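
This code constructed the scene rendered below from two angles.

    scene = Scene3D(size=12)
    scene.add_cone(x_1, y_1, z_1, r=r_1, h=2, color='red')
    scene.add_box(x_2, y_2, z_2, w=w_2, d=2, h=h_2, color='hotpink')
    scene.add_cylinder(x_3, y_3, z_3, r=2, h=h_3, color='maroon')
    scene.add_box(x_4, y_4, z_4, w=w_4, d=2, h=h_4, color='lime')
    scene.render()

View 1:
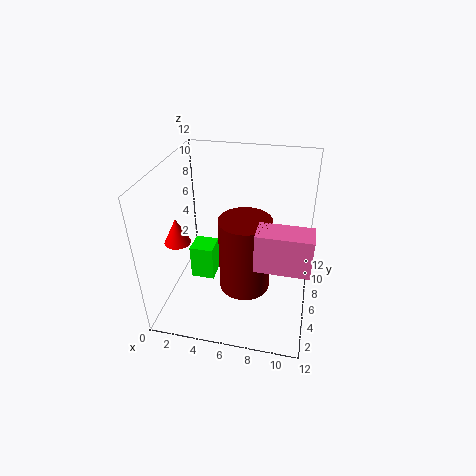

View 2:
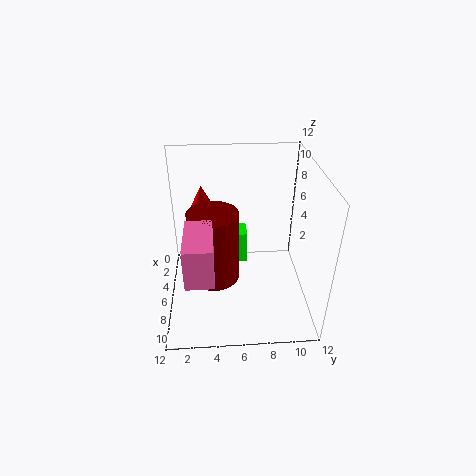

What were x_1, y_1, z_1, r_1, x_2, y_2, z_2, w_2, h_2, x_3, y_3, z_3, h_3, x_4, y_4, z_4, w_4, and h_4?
x_1 = 2, y_1 = 3, z_1 = 7, r_1 = 1, x_2 = 8, y_2 = 2, z_2 = 6, w_2 = 4, h_2 = 3, x_3 = 7, y_3 = 4, z_3 = 3, h_3 = 6, x_4 = 2, y_4 = 5, z_4 = 2, w_4 = 2, h_4 = 3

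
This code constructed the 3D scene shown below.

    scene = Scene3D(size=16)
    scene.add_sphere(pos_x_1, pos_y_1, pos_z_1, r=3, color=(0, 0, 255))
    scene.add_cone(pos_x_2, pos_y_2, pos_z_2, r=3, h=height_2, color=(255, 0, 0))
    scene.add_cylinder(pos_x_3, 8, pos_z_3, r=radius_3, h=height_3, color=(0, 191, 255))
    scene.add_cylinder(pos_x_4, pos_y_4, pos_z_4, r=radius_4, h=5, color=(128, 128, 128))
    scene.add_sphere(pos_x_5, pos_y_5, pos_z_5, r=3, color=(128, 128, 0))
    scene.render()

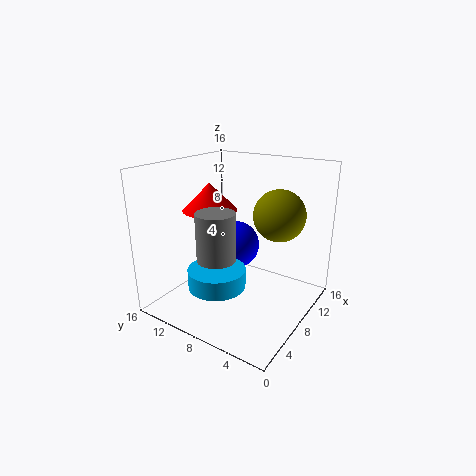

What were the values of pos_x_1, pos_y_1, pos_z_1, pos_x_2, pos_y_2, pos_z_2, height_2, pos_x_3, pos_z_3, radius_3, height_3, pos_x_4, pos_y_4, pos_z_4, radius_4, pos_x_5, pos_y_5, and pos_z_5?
pos_x_1 = 12; pos_y_1 = 11; pos_z_1 = 5; pos_x_2 = 7; pos_y_2 = 11; pos_z_2 = 11; height_2 = 3; pos_x_3 = 4; pos_z_3 = 4; radius_3 = 3; height_3 = 2; pos_x_4 = 4; pos_y_4 = 8; pos_z_4 = 7; radius_4 = 2; pos_x_5 = 12; pos_y_5 = 5; pos_z_5 = 10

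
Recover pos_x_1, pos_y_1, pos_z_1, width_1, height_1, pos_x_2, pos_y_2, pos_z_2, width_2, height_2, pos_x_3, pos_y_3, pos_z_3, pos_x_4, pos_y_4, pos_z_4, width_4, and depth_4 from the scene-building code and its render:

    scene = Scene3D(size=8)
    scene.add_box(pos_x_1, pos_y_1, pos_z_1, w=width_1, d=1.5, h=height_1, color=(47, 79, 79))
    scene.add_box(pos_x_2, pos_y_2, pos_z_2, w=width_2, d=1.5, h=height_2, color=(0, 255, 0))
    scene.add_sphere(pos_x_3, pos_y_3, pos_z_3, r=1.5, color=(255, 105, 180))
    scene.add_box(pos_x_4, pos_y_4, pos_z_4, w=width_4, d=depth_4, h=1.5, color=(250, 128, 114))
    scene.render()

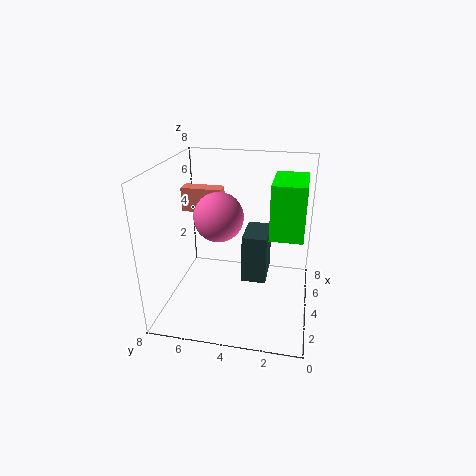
pos_x_1 = 5
pos_y_1 = 2.5
pos_z_1 = 0.5
width_1 = 2.5
height_1 = 3
pos_x_2 = 1
pos_y_2 = 0.5
pos_z_2 = 5.5
width_2 = 2.5
height_2 = 2.5
pos_x_3 = 5.5
pos_y_3 = 5.5
pos_z_3 = 4.5
pos_x_4 = 6
pos_y_4 = 5.5
pos_z_4 = 4.5
width_4 = 1
depth_4 = 2.5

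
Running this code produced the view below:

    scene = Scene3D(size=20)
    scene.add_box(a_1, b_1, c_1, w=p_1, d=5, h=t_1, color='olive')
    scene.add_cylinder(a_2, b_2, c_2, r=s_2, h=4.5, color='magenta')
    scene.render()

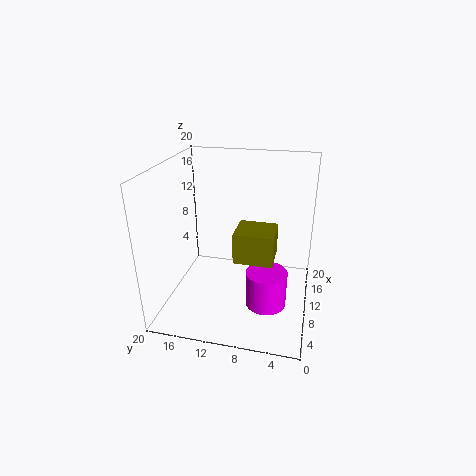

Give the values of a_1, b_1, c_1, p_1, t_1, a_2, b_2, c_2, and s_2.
a_1 = 5, b_1 = 4.5, c_1 = 9, p_1 = 4.5, t_1 = 4, a_2 = 4, b_2 = 5, c_2 = 4.5, s_2 = 2.5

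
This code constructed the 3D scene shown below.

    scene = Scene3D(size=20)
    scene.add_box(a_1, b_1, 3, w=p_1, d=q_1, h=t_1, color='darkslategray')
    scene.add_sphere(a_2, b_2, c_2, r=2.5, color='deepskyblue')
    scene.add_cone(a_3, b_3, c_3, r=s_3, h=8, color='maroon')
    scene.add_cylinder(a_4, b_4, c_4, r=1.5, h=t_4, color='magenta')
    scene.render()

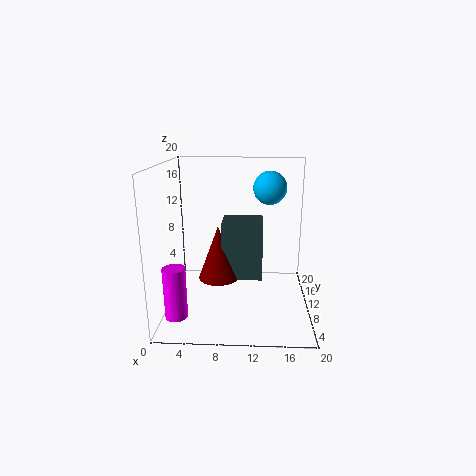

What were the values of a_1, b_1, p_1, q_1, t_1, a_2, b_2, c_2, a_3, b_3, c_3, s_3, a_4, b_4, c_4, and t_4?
a_1 = 7.5
b_1 = 11
p_1 = 6
q_1 = 5.5
t_1 = 8.5
a_2 = 14.5
b_2 = 15.5
c_2 = 16
a_3 = 7
b_3 = 12
c_3 = 3
s_3 = 3
a_4 = 2
b_4 = 5
c_4 = 0.5
t_4 = 7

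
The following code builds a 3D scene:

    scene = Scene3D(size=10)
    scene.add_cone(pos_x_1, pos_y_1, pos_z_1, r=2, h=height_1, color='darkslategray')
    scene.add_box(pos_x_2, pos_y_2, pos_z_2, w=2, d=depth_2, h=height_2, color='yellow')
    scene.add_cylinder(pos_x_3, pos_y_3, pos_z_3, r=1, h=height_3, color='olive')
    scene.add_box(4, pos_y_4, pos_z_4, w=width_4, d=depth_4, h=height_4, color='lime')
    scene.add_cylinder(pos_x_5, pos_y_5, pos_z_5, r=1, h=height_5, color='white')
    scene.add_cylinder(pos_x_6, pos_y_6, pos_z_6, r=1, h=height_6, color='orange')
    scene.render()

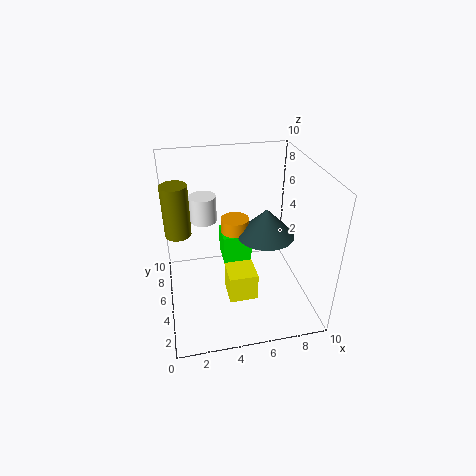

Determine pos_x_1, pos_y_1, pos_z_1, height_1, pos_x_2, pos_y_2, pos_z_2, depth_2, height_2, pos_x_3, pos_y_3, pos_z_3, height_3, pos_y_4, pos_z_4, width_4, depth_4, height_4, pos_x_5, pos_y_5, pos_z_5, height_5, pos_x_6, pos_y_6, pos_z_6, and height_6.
pos_x_1 = 7, pos_y_1 = 5, pos_z_1 = 5, height_1 = 2, pos_x_2 = 4, pos_y_2 = 3, pos_z_2 = 1, depth_2 = 2, height_2 = 2, pos_x_3 = 1, pos_y_3 = 8, pos_z_3 = 4, height_3 = 4, pos_y_4 = 5, pos_z_4 = 3, width_4 = 2, depth_4 = 2, height_4 = 2, pos_x_5 = 3, pos_y_5 = 8, pos_z_5 = 5, height_5 = 2, pos_x_6 = 5, pos_y_6 = 6, pos_z_6 = 3, height_6 = 3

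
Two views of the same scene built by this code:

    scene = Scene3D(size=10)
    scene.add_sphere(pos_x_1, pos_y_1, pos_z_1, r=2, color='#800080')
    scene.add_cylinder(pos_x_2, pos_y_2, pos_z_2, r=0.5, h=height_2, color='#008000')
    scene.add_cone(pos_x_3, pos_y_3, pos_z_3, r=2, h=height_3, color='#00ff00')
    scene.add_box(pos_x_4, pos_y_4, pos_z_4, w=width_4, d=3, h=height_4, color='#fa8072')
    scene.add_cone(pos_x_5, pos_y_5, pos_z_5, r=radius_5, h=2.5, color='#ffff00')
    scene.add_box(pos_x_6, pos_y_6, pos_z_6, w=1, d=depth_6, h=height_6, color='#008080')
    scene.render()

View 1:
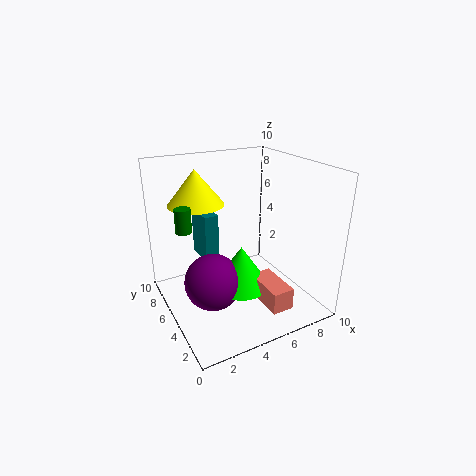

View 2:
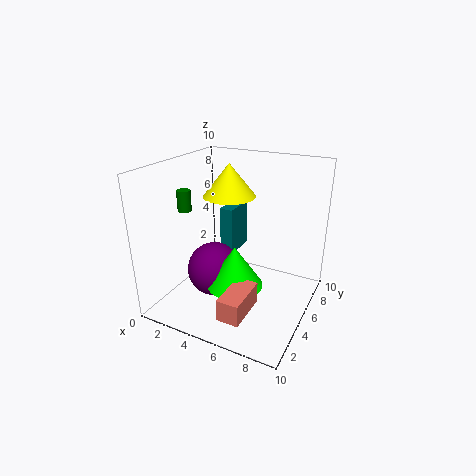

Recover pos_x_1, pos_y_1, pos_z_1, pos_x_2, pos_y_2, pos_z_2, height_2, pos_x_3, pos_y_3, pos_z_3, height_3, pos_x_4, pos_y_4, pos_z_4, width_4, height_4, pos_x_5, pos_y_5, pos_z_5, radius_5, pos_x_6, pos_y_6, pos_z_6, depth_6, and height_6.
pos_x_1 = 3
pos_y_1 = 5
pos_z_1 = 2
pos_x_2 = 1
pos_y_2 = 4.5
pos_z_2 = 6.5
height_2 = 1.5
pos_x_3 = 5
pos_y_3 = 4.5
pos_z_3 = 1.5
height_3 = 3
pos_x_4 = 5.5
pos_y_4 = 1
pos_z_4 = 1
width_4 = 1.5
height_4 = 1.5
pos_x_5 = 3
pos_y_5 = 7.5
pos_z_5 = 7
radius_5 = 2
pos_x_6 = 3
pos_y_6 = 6
pos_z_6 = 3
depth_6 = 2.5
height_6 = 3.5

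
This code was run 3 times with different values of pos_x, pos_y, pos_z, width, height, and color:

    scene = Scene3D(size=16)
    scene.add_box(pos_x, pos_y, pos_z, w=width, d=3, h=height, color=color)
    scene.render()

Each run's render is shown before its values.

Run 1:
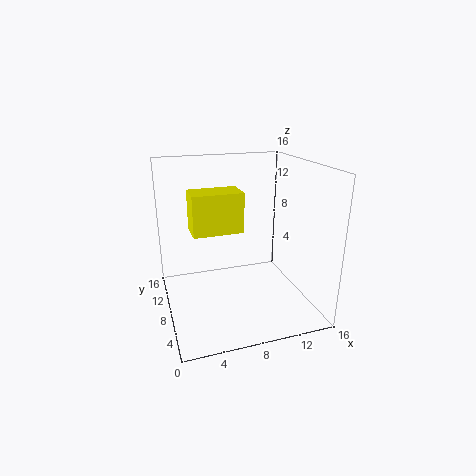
pos_x = 2.5; pos_y = 4.5; pos_z = 10; width = 5; height = 4; color = 'yellow'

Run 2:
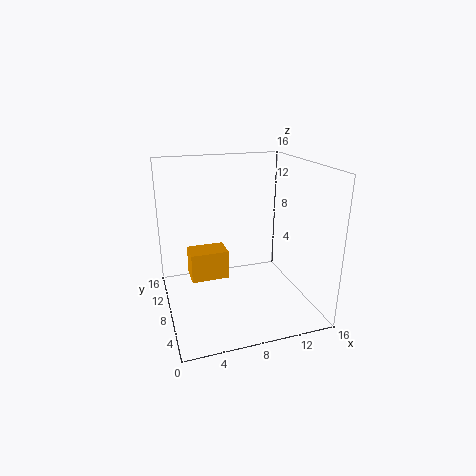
pos_x = 3; pos_y = 10; pos_z = 2; width = 4.5; height = 3.5; color = 'orange'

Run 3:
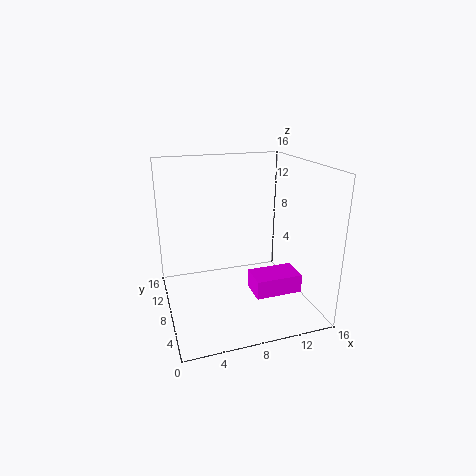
pos_x = 8.5; pos_y = 3; pos_z = 3; width = 5; height = 2; color = 'magenta'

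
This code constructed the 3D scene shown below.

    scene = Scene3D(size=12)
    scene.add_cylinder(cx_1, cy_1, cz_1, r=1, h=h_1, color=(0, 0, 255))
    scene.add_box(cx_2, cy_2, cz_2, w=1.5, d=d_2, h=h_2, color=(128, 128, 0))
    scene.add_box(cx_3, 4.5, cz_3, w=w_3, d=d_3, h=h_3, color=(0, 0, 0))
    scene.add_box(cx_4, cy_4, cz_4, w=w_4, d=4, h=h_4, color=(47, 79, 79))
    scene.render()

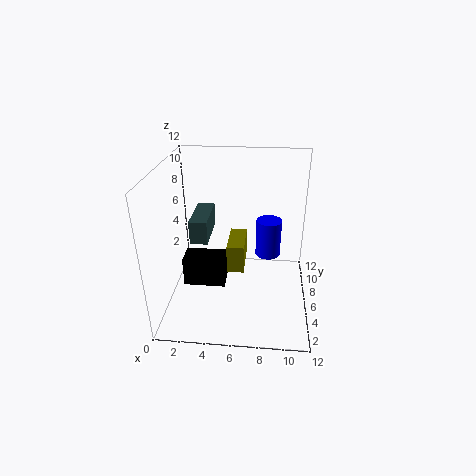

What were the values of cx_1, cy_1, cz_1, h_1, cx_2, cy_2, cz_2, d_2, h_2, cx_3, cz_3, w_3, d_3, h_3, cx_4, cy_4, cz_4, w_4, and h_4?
cx_1 = 8.5
cy_1 = 5.5
cz_1 = 5
h_1 = 3
cx_2 = 5
cy_2 = 6
cz_2 = 2.5
d_2 = 3.5
h_2 = 2.5
cx_3 = 1.5
cz_3 = 2
w_3 = 3.5
d_3 = 2
h_3 = 2.5
cx_4 = 2
cy_4 = 5.5
cz_4 = 5.5
w_4 = 1.5
h_4 = 2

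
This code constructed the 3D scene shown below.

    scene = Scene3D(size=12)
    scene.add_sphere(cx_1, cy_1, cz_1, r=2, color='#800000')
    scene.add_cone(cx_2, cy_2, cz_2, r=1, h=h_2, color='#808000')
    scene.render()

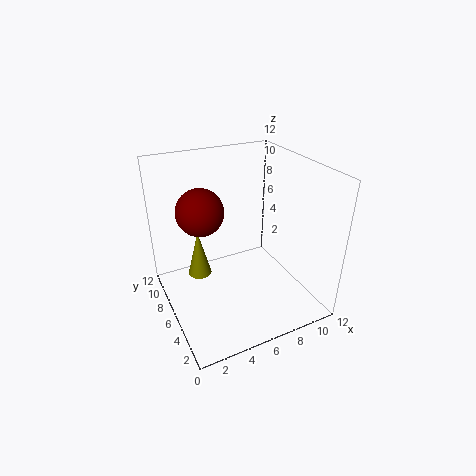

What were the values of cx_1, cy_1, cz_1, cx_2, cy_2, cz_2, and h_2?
cx_1 = 3.5, cy_1 = 8, cz_1 = 8, cx_2 = 3, cy_2 = 7.5, cz_2 = 2.5, h_2 = 4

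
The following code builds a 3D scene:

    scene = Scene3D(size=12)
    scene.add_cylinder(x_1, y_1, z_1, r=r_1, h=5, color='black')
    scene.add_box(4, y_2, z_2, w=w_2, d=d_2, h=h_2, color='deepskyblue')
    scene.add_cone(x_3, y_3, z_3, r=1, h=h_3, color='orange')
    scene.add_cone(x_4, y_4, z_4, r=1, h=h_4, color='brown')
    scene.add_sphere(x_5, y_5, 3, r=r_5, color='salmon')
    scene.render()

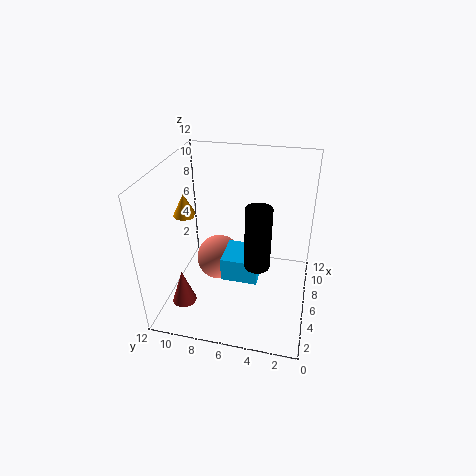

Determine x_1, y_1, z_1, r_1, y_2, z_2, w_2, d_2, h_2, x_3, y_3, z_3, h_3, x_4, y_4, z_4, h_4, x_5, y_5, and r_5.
x_1 = 4, y_1 = 4, z_1 = 5, r_1 = 1, y_2 = 4, z_2 = 3, w_2 = 3, d_2 = 3, h_2 = 2, x_3 = 7, y_3 = 11, z_3 = 7, h_3 = 2, x_4 = 3, y_4 = 10, z_4 = 1, h_4 = 3, x_5 = 7, y_5 = 8, r_5 = 2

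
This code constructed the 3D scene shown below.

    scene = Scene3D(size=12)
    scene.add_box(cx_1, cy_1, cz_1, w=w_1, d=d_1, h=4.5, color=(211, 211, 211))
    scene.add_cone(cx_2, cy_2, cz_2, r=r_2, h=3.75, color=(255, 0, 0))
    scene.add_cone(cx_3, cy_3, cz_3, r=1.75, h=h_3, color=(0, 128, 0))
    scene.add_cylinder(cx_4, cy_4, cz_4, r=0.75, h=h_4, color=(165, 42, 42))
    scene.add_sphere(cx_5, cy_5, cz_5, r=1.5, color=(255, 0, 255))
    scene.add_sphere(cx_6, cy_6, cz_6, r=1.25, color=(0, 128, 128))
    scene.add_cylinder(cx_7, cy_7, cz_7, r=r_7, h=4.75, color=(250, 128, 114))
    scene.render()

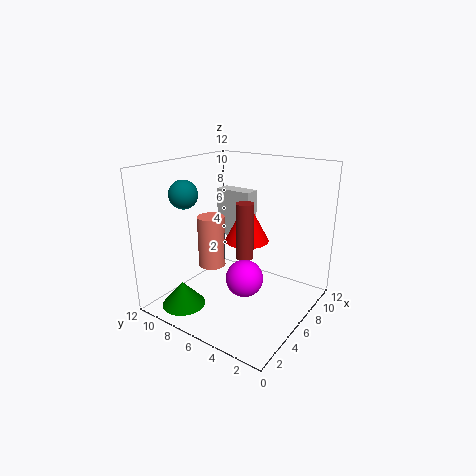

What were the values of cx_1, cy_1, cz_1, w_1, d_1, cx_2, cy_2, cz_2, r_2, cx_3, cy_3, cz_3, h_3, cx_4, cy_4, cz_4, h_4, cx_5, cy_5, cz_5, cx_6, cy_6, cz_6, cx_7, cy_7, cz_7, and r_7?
cx_1 = 9, cy_1 = 7, cz_1 = 4.5, w_1 = 1.5, d_1 = 3.5, cx_2 = 8.5, cy_2 = 6.75, cz_2 = 4.75, r_2 = 2, cx_3 = 1.75, cy_3 = 8.5, cz_3 = 1, h_3 = 2, cx_4 = 6.25, cy_4 = 5.5, cz_4 = 4.25, h_4 = 4.75, cx_5 = 4.75, cy_5 = 4.5, cz_5 = 3.25, cx_6 = 4.75, cy_6 = 10.75, cz_6 = 9.25, cx_7 = 6.75, cy_7 = 9.5, cz_7 = 2.25, r_7 = 1.25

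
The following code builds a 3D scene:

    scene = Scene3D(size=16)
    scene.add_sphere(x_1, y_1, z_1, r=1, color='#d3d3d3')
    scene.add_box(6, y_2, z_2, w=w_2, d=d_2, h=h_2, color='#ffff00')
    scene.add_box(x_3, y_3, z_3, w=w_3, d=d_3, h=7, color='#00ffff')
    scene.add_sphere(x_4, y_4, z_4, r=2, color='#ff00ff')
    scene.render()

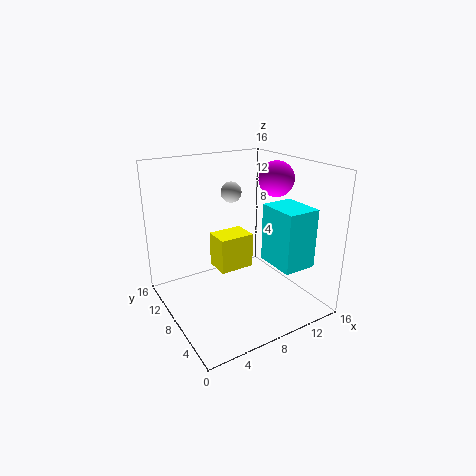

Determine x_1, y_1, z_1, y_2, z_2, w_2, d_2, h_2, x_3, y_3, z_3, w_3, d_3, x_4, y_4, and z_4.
x_1 = 6
y_1 = 6
z_1 = 14
y_2 = 8
z_2 = 4
w_2 = 4
d_2 = 3
h_2 = 4
x_3 = 12
y_3 = 4
z_3 = 4
w_3 = 4
d_3 = 5
x_4 = 13
y_4 = 8
z_4 = 14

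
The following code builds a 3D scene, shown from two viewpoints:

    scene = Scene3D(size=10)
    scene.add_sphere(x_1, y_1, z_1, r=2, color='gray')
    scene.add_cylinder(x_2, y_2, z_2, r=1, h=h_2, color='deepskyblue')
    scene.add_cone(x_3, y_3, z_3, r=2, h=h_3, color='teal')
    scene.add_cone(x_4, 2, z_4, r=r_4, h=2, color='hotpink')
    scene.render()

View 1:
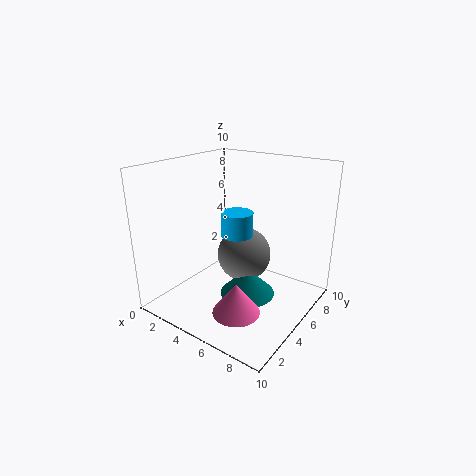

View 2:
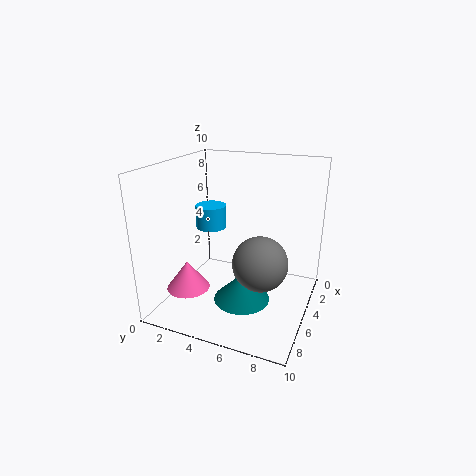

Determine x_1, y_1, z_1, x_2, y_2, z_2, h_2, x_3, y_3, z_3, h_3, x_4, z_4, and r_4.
x_1 = 4.5; y_1 = 6.5; z_1 = 3; x_2 = 6; y_2 = 3.5; z_2 = 6; h_2 = 1.5; x_3 = 5.5; y_3 = 5.5; z_3 = 0.5; h_3 = 2; x_4 = 7; z_4 = 1.5; r_4 = 1.5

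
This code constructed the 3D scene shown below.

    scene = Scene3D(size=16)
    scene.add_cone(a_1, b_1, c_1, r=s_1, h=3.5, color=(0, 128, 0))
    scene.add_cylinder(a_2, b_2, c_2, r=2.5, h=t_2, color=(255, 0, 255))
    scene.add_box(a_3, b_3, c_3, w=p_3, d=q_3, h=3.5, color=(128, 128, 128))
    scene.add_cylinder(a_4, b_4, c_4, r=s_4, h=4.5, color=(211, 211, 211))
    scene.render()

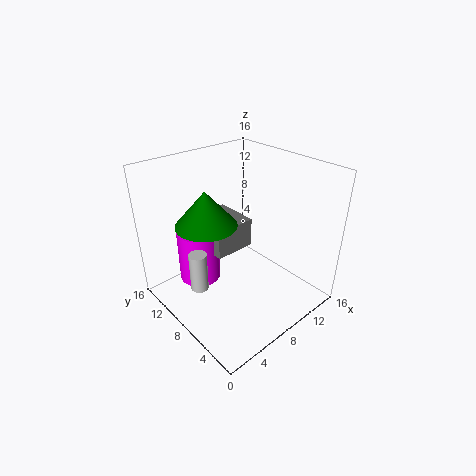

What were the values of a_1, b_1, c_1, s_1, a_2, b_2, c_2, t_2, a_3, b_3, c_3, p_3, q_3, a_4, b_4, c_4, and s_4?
a_1 = 3.5, b_1 = 7.5, c_1 = 11.5, s_1 = 3, a_2 = 6, b_2 = 13, c_2 = 1, t_2 = 6.5, a_3 = 6.5, b_3 = 9.5, c_3 = 5, p_3 = 5, q_3 = 5.5, a_4 = 3.5, b_4 = 9.5, c_4 = 2.5, s_4 = 1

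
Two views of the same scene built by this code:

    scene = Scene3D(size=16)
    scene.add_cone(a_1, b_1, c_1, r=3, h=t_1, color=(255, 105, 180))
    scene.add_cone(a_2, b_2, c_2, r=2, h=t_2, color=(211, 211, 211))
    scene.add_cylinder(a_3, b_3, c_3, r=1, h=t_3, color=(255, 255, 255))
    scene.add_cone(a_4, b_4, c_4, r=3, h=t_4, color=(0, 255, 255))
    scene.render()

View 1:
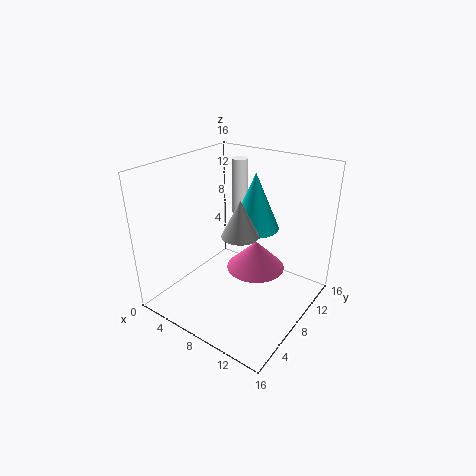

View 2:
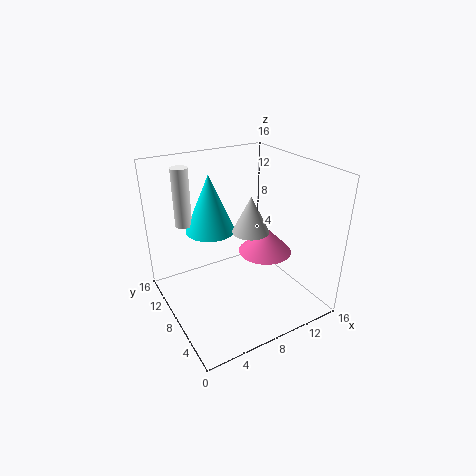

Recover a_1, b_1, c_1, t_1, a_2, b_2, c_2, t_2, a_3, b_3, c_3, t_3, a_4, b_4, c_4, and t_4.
a_1 = 11; b_1 = 7; c_1 = 6; t_1 = 3; a_2 = 9; b_2 = 7; c_2 = 9; t_2 = 4; a_3 = 4; b_3 = 14; c_3 = 8; t_3 = 7; a_4 = 7; b_4 = 13; c_4 = 7; t_4 = 7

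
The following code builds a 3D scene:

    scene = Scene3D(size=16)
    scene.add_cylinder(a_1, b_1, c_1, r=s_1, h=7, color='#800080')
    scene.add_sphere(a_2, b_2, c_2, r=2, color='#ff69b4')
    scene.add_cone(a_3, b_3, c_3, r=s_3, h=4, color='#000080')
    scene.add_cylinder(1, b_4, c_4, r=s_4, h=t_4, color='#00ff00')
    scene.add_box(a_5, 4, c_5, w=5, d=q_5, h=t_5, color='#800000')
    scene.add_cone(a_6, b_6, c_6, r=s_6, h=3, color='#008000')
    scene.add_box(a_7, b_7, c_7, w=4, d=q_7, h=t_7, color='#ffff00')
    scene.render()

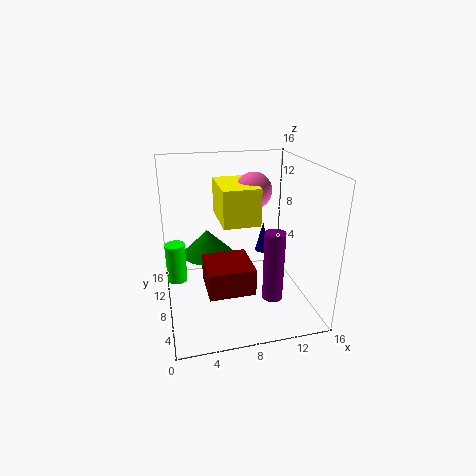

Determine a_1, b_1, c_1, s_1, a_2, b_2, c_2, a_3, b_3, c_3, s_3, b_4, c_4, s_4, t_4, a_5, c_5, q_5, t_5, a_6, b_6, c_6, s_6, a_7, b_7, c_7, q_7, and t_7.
a_1 = 10; b_1 = 2; c_1 = 4; s_1 = 1; a_2 = 10; b_2 = 9; c_2 = 13; a_3 = 13; b_3 = 14; c_3 = 3; s_3 = 1; b_4 = 6; c_4 = 5; s_4 = 1; t_4 = 4; a_5 = 4; c_5 = 3; q_5 = 5; t_5 = 3; a_6 = 5; b_6 = 11; c_6 = 5; s_6 = 3; a_7 = 6; b_7 = 6; c_7 = 10; q_7 = 6; t_7 = 4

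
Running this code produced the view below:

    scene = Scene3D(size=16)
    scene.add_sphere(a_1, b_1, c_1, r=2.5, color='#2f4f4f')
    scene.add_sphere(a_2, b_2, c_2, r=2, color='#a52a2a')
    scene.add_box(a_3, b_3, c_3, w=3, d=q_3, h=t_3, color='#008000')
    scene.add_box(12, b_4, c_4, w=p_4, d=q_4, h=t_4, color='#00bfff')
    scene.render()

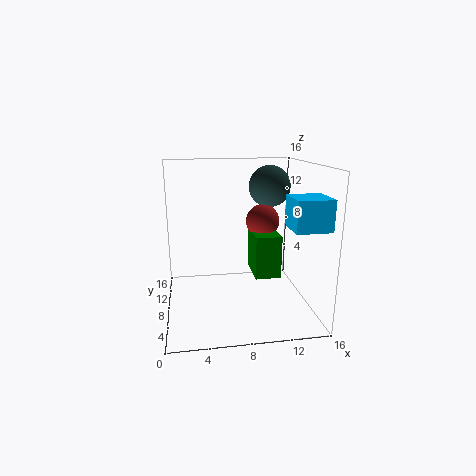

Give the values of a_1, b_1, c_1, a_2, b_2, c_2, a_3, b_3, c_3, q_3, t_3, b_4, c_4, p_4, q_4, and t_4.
a_1 = 12.5
b_1 = 12
c_1 = 13
a_2 = 11.5
b_2 = 11
c_2 = 9
a_3 = 10
b_3 = 7.5
c_3 = 3
q_3 = 5
t_3 = 5
b_4 = 0.5
c_4 = 10.5
p_4 = 3.5
q_4 = 3.5
t_4 = 3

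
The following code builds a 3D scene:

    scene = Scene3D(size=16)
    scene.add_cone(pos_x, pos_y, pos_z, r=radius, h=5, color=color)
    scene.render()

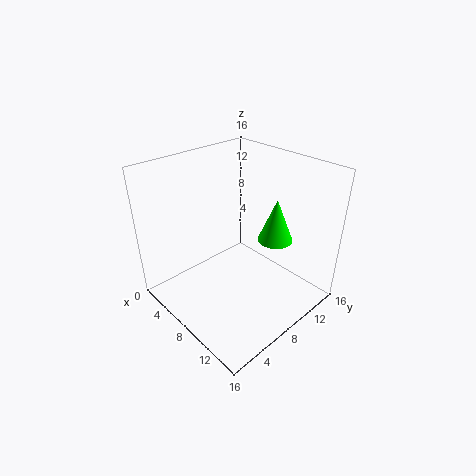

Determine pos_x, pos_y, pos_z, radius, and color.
pos_x = 10; pos_y = 12; pos_z = 7; radius = 2; color = 'lime'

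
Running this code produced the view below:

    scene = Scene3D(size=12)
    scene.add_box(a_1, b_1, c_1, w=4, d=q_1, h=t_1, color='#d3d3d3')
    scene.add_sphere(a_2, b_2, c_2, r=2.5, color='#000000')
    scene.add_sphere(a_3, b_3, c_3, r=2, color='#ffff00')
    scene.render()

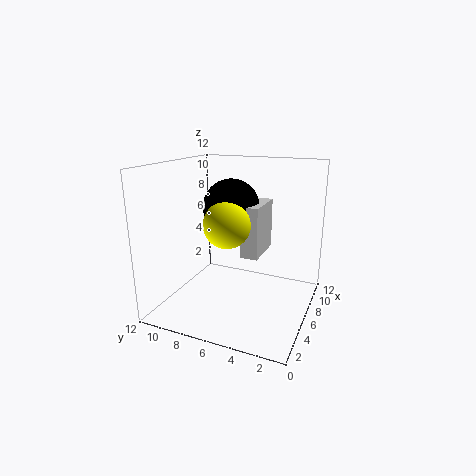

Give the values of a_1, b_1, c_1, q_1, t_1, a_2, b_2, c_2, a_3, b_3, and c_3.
a_1 = 6.5
b_1 = 4.5
c_1 = 4
q_1 = 1.5
t_1 = 4.5
a_2 = 8
b_2 = 7.5
c_2 = 8
a_3 = 6
b_3 = 7
c_3 = 7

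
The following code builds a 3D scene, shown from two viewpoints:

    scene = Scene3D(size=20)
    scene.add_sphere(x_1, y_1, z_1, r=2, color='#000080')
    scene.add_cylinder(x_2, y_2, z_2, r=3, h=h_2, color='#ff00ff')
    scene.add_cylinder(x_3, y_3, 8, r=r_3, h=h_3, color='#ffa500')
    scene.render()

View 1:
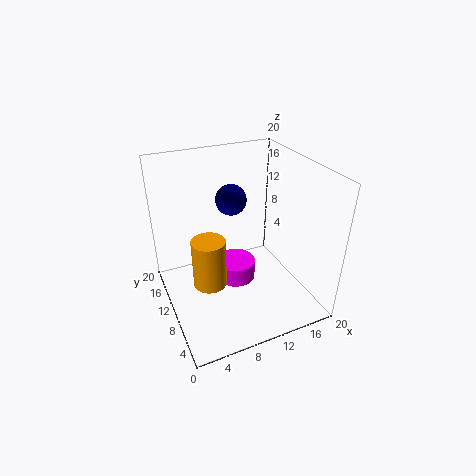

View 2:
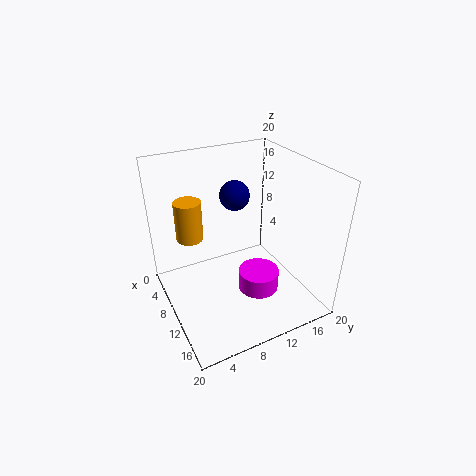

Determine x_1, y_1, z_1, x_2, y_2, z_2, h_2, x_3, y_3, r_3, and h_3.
x_1 = 9
y_1 = 10
z_1 = 16
x_2 = 11
y_2 = 13
z_2 = 1
h_2 = 3
x_3 = 4
y_3 = 5
r_3 = 2
h_3 = 6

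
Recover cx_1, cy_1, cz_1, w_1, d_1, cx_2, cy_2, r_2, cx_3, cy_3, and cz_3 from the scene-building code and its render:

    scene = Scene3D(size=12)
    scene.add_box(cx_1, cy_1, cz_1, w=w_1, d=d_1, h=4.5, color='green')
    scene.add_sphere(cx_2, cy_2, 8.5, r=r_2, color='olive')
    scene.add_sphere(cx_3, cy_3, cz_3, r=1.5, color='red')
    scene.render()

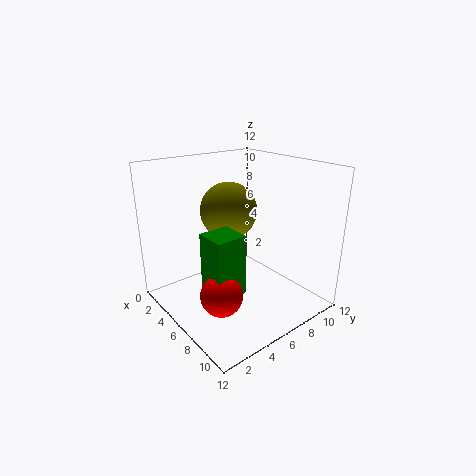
cx_1 = 7.75, cy_1 = 1.25, cz_1 = 3.75, w_1 = 2.25, d_1 = 2.25, cx_2 = 5.75, cy_2 = 5.25, r_2 = 2.25, cx_3 = 9.5, cy_3 = 1.75, cz_3 = 4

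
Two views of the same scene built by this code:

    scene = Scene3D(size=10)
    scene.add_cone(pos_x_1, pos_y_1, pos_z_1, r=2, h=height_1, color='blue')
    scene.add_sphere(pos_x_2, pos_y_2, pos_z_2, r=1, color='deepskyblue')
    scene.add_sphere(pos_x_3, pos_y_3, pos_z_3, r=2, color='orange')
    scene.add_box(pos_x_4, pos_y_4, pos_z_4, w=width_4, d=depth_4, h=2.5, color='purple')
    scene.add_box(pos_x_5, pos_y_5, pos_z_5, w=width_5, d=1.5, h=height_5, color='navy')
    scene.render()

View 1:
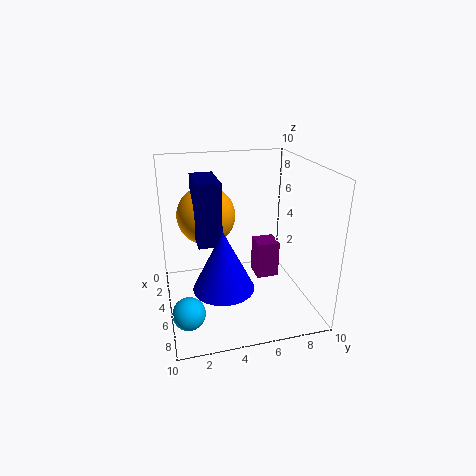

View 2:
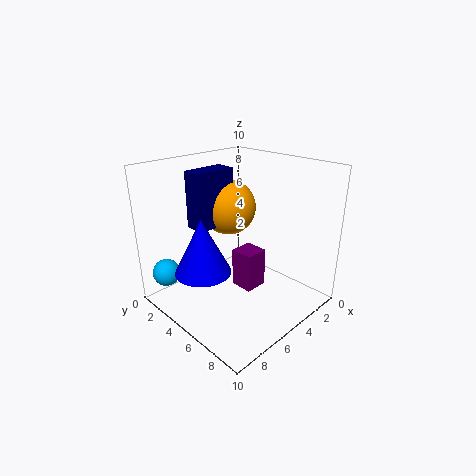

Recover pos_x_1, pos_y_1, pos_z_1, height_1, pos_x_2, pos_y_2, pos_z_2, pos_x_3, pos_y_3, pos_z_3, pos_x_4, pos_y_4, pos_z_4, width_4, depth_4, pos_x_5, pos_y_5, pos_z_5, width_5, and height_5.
pos_x_1 = 7, pos_y_1 = 3.5, pos_z_1 = 2.5, height_1 = 4, pos_x_2 = 8.5, pos_y_2 = 1, pos_z_2 = 2, pos_x_3 = 4, pos_y_3 = 3, pos_z_3 = 6.5, pos_x_4 = 5, pos_y_4 = 6, pos_z_4 = 2.5, width_4 = 1.5, depth_4 = 1.5, pos_x_5 = 4, pos_y_5 = 2, pos_z_5 = 5.5, width_5 = 3, height_5 = 4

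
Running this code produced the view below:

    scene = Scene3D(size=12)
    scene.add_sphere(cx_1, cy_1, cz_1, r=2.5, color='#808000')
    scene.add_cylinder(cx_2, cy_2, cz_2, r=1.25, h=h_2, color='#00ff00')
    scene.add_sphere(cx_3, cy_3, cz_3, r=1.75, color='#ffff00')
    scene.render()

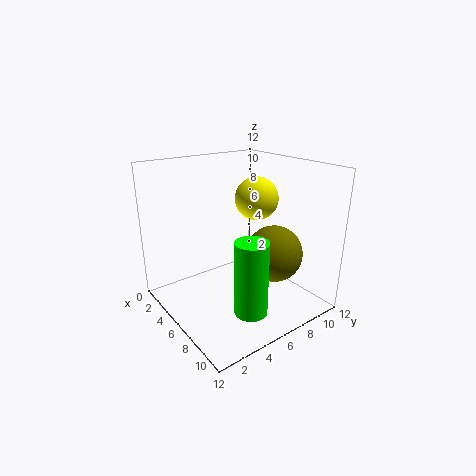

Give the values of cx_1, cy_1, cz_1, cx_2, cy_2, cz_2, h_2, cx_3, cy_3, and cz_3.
cx_1 = 7
cy_1 = 9.25
cz_1 = 4
cx_2 = 10
cy_2 = 4.25
cz_2 = 1.75
h_2 = 5.75
cx_3 = 6.5
cy_3 = 7.5
cz_3 = 9.25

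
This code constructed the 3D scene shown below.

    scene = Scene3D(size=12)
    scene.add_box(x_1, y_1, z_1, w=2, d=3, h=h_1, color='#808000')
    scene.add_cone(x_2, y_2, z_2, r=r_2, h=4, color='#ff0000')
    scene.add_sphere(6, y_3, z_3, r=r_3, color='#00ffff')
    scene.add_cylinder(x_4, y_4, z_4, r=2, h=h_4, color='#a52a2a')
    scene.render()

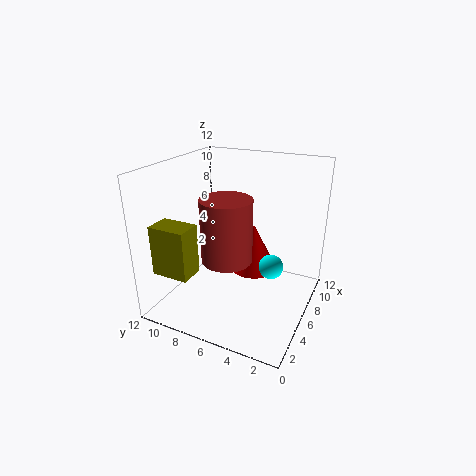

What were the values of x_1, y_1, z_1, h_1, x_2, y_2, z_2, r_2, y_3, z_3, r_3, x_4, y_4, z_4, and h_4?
x_1 = 1, y_1 = 8, z_1 = 4, h_1 = 4, x_2 = 7, y_2 = 5, z_2 = 3, r_2 = 2, y_3 = 3, z_3 = 4, r_3 = 1, x_4 = 4, y_4 = 6, z_4 = 5, h_4 = 5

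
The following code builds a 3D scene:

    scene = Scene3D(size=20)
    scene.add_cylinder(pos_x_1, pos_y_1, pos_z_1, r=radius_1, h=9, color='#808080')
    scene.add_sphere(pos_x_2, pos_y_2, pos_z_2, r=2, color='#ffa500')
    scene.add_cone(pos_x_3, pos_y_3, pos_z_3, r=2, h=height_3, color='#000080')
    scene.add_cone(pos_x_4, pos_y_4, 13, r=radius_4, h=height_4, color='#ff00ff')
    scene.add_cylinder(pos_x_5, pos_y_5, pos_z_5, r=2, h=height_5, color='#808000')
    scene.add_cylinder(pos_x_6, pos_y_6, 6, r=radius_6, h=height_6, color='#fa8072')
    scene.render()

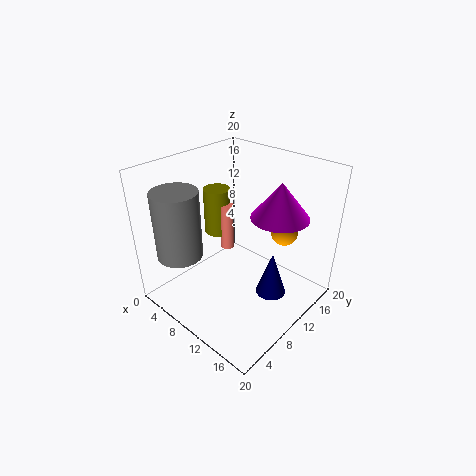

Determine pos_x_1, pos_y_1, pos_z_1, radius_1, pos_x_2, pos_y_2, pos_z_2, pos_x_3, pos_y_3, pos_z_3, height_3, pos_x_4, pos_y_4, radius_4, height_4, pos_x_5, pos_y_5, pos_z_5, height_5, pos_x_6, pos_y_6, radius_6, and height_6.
pos_x_1 = 6; pos_y_1 = 3; pos_z_1 = 9; radius_1 = 3; pos_x_2 = 13; pos_y_2 = 17; pos_z_2 = 9; pos_x_3 = 16; pos_y_3 = 10; pos_z_3 = 4; height_3 = 6; pos_x_4 = 14; pos_y_4 = 14; radius_4 = 4; height_4 = 5; pos_x_5 = 4; pos_y_5 = 12; pos_z_5 = 8; height_5 = 7; pos_x_6 = 6; pos_y_6 = 12; radius_6 = 1; height_6 = 7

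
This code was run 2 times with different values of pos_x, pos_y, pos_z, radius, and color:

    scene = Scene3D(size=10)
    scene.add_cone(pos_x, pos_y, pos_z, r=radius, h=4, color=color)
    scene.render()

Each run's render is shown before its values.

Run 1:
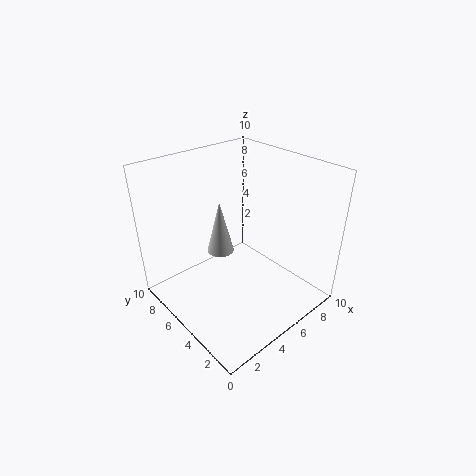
pos_x = 5; pos_y = 7; pos_z = 3; radius = 1; color = 'lightgray'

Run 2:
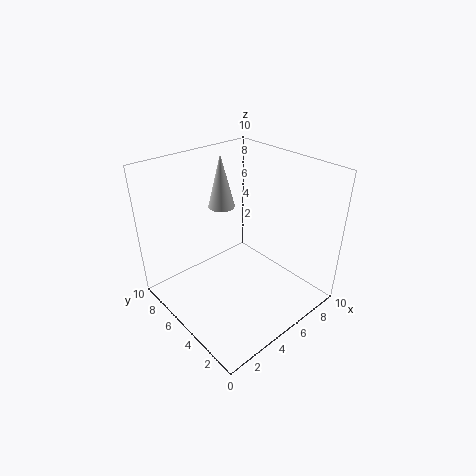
pos_x = 6; pos_y = 8; pos_z = 6; radius = 1; color = 'lightgray'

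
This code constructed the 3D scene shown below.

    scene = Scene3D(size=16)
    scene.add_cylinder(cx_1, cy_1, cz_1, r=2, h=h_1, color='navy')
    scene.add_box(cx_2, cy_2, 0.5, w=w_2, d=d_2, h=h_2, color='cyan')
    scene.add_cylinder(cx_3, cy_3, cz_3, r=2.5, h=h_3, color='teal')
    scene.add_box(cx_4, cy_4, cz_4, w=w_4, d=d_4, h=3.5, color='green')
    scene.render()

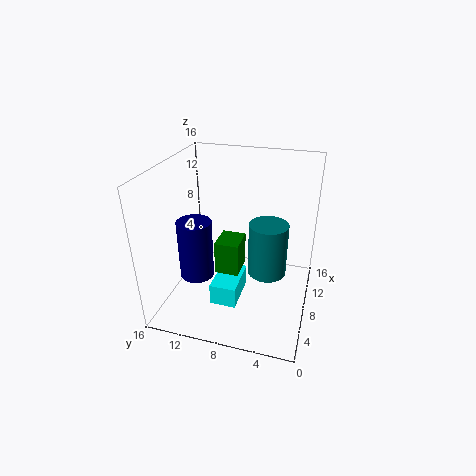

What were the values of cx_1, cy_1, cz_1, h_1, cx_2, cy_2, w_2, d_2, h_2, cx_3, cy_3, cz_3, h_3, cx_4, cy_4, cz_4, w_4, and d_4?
cx_1 = 7.5, cy_1 = 13, cz_1 = 2.5, h_1 = 7, cx_2 = 5, cy_2 = 7.5, w_2 = 5, d_2 = 3, h_2 = 2.5, cx_3 = 13, cy_3 = 5.5, cz_3 = 0.5, h_3 = 7, cx_4 = 4.5, cy_4 = 7, cz_4 = 5.5, w_4 = 3, d_4 = 2.5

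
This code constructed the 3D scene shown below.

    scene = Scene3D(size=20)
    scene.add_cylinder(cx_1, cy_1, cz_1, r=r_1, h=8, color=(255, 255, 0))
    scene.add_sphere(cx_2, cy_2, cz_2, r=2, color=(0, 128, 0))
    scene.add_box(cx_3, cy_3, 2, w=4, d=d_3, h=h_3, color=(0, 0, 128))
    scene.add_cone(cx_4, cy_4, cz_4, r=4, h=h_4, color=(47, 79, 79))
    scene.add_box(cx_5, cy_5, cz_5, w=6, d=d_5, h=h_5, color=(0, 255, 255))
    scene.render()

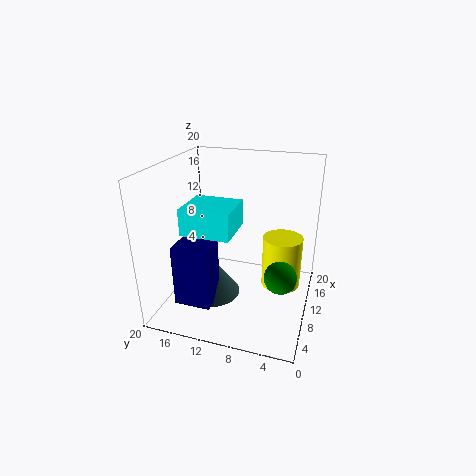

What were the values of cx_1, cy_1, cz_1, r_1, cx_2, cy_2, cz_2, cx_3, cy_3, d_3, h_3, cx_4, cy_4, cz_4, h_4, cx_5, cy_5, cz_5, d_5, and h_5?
cx_1 = 15, cy_1 = 4.5, cz_1 = 0.5, r_1 = 3, cx_2 = 5, cy_2 = 3, cz_2 = 8, cx_3 = 3.5, cy_3 = 12, d_3 = 5, h_3 = 8.5, cx_4 = 8.5, cy_4 = 13.5, cz_4 = 1.5, h_4 = 5.5, cx_5 = 4.5, cy_5 = 9.5, cz_5 = 12, d_5 = 6.5, h_5 = 3.5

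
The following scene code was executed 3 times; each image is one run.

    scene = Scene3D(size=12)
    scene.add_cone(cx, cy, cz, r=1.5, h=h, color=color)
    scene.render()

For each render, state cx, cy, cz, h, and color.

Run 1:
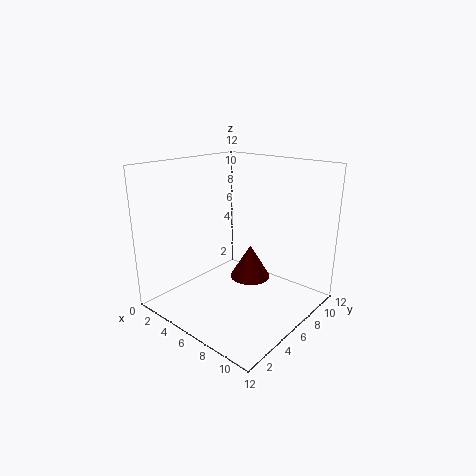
cx = 8.5, cy = 4.5, cz = 4, h = 2.5, color = 'maroon'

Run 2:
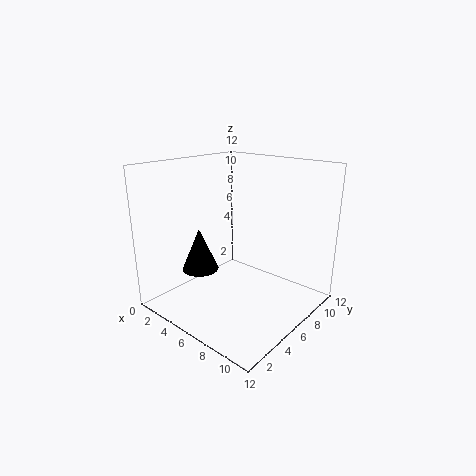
cx = 4, cy = 3.5, cz = 3.5, h = 3.5, color = 'black'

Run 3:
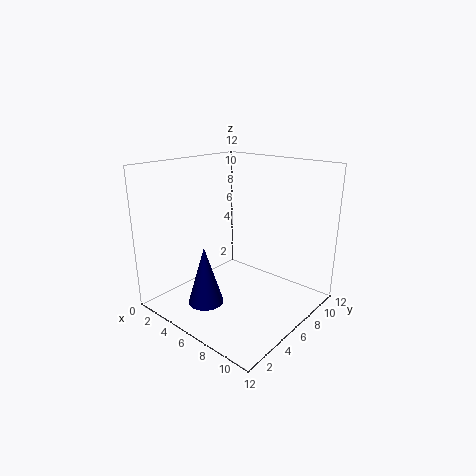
cx = 4.5, cy = 3.5, cz = 0.5, h = 5, color = 'navy'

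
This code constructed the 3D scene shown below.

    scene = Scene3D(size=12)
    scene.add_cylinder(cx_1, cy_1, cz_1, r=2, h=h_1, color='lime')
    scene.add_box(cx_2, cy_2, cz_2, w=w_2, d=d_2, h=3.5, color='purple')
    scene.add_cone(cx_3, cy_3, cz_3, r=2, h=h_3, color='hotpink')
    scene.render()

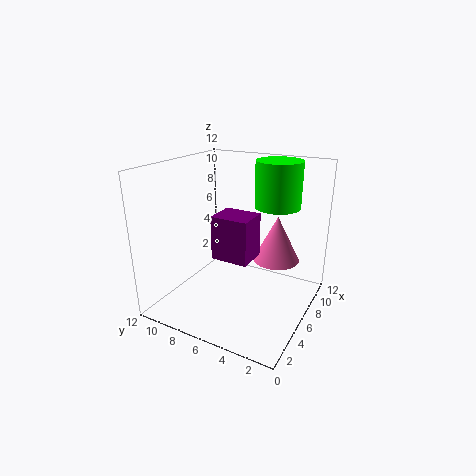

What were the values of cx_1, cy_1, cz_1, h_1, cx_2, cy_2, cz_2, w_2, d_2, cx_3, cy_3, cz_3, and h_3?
cx_1 = 9.5; cy_1 = 4; cz_1 = 8; h_1 = 4; cx_2 = 3.5; cy_2 = 4; cz_2 = 5; w_2 = 2.5; d_2 = 3; cx_3 = 8.5; cy_3 = 3.5; cz_3 = 3.5; h_3 = 4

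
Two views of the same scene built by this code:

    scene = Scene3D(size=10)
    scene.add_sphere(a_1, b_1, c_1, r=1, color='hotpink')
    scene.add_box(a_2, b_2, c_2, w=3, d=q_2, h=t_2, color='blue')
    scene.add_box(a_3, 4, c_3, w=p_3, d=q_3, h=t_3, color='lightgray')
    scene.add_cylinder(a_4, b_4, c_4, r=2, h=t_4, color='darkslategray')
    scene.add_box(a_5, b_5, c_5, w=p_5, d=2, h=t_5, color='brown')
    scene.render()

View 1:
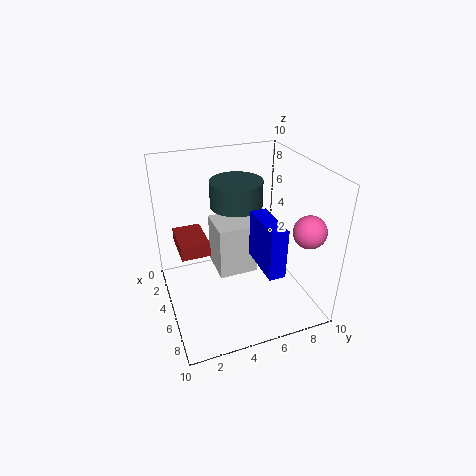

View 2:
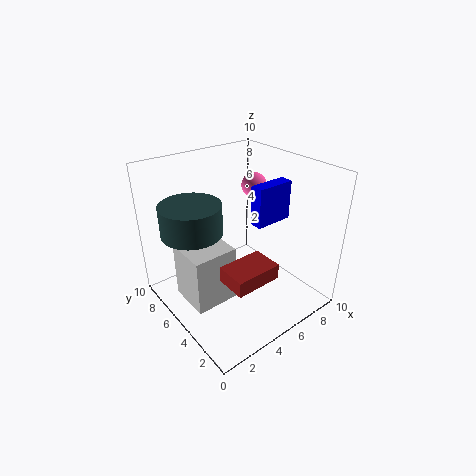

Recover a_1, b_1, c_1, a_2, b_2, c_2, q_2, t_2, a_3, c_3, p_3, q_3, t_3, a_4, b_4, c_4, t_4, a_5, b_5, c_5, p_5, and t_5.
a_1 = 9, b_1 = 8, c_1 = 7, a_2 = 7, b_2 = 5, c_2 = 5, q_2 = 1, t_2 = 3, a_3 = 1, c_3 = 1, p_3 = 3, q_3 = 3, t_3 = 4, a_4 = 2, b_4 = 6, c_4 = 6, t_4 = 2, a_5 = 2, b_5 = 1, c_5 = 4, p_5 = 3, t_5 = 1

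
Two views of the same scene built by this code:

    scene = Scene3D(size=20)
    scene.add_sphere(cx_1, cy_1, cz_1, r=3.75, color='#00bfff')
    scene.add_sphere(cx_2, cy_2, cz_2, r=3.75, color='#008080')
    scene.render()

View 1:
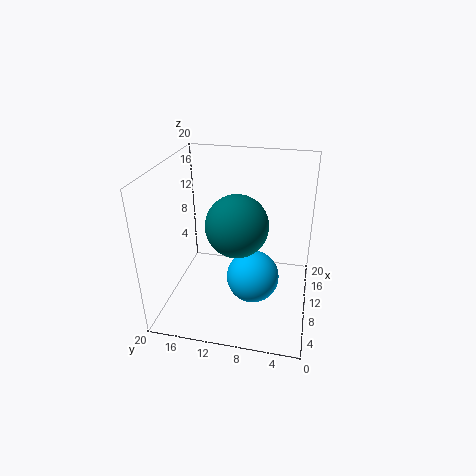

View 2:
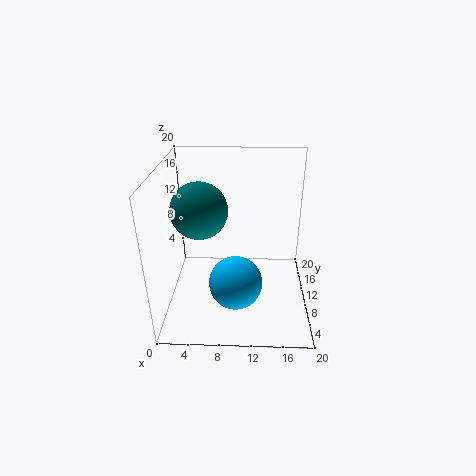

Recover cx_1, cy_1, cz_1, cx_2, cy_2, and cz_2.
cx_1 = 9.75; cy_1 = 7.75; cz_1 = 4; cx_2 = 5; cy_2 = 9; cz_2 = 14.5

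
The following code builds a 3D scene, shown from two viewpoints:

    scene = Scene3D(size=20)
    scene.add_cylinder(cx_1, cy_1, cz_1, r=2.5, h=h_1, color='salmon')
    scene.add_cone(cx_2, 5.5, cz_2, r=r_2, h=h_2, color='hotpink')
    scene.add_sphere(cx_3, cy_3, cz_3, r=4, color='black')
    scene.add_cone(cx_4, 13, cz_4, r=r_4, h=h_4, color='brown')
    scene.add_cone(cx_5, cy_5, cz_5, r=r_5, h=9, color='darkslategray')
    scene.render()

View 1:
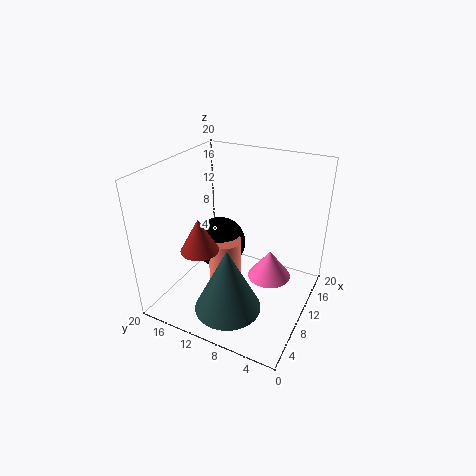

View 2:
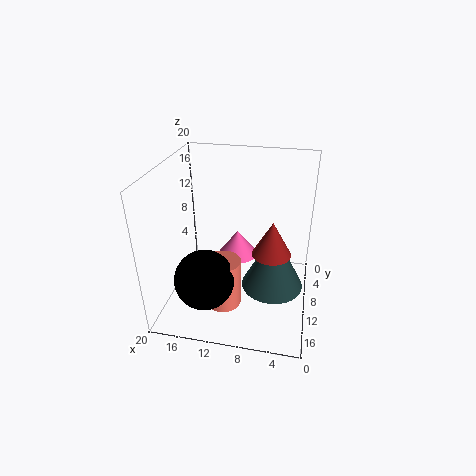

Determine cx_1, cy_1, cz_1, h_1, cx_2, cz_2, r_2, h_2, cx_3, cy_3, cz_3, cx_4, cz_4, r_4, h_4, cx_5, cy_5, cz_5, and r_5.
cx_1 = 11.5; cy_1 = 13; cz_1 = 1; h_1 = 7; cx_2 = 11; cz_2 = 4.5; r_2 = 3; h_2 = 4; cx_3 = 13.5; cy_3 = 15; cz_3 = 6; cx_4 = 5; cz_4 = 10; r_4 = 2.5; h_4 = 4.5; cx_5 = 5; cy_5 = 9; cz_5 = 2; r_5 = 4.5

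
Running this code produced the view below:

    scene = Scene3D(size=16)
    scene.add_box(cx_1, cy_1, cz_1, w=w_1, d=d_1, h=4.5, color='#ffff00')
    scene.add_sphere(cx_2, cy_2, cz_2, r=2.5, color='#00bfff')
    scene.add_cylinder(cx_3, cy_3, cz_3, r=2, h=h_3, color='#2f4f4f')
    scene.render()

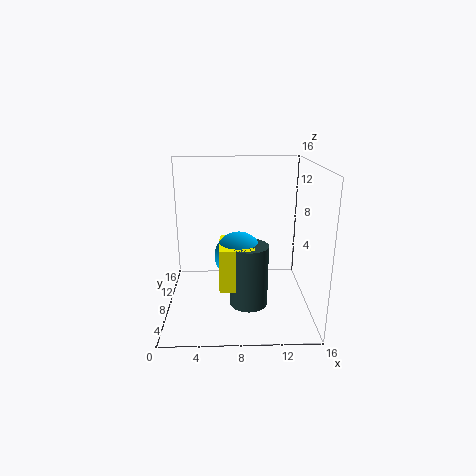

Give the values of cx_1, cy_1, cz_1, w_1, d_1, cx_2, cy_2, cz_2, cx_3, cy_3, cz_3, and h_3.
cx_1 = 6; cy_1 = 3; cz_1 = 4; w_1 = 3.5; d_1 = 4.5; cx_2 = 8; cy_2 = 5.5; cz_2 = 7; cx_3 = 9; cy_3 = 4.5; cz_3 = 2; h_3 = 6.5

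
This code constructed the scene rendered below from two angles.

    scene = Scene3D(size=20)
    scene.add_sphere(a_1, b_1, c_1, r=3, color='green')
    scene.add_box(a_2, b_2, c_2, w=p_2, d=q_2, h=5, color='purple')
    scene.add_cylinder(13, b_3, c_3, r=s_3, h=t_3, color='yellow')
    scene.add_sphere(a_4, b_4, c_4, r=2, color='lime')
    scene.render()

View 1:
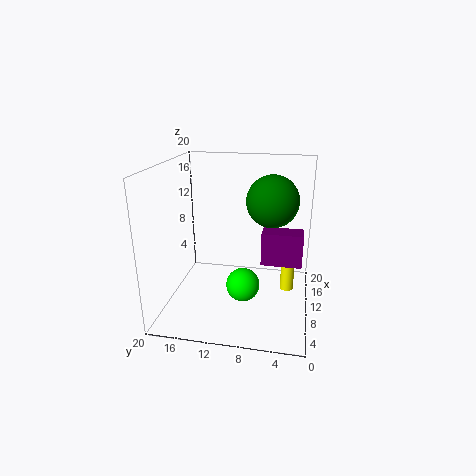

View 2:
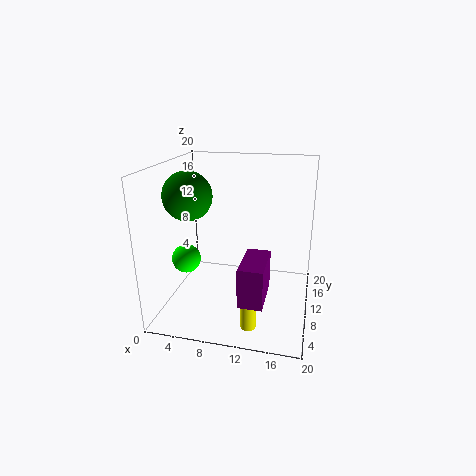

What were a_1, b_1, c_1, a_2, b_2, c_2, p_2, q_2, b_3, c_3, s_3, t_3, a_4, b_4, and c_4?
a_1 = 5
b_1 = 5
c_1 = 17
a_2 = 12
b_2 = 1
c_2 = 5
p_2 = 3
q_2 = 6
b_3 = 3
c_3 = 1
s_3 = 1
t_3 = 5
a_4 = 3
b_4 = 8
c_4 = 7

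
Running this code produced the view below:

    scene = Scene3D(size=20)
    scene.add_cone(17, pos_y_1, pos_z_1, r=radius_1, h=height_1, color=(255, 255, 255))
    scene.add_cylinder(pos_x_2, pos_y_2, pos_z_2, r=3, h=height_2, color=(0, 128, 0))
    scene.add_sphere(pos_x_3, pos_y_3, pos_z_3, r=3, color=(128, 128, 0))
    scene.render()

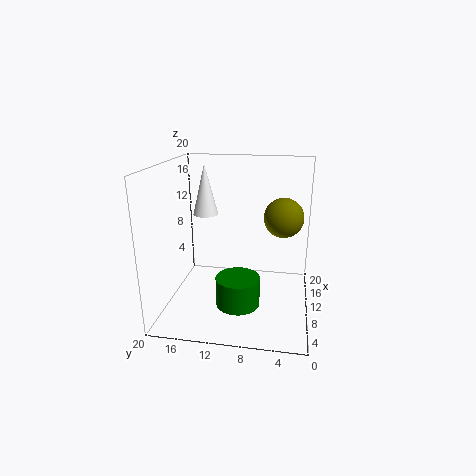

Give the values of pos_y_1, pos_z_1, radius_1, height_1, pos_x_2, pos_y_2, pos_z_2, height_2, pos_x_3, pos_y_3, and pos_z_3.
pos_y_1 = 16.5; pos_z_1 = 11; radius_1 = 2; height_1 = 8; pos_x_2 = 7; pos_y_2 = 9.5; pos_z_2 = 1.5; height_2 = 4; pos_x_3 = 15.5; pos_y_3 = 4; pos_z_3 = 11.5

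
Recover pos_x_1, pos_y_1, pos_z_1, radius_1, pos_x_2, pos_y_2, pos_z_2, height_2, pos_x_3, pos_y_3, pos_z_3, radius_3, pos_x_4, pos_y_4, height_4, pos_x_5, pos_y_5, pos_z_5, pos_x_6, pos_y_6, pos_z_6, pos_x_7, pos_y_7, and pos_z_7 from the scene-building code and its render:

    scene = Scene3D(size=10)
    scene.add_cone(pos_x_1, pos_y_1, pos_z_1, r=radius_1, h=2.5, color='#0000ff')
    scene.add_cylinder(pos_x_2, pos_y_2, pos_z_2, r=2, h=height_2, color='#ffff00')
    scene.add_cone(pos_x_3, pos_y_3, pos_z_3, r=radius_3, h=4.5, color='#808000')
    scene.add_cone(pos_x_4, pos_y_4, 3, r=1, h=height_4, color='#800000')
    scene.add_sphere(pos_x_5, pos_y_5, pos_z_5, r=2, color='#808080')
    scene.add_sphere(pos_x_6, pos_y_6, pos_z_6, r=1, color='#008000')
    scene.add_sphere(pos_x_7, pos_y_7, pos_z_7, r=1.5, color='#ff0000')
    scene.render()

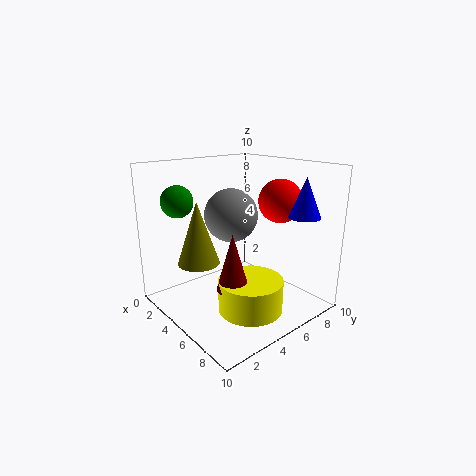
pos_x_1 = 9; pos_y_1 = 7; pos_z_1 = 7; radius_1 = 1; pos_x_2 = 8; pos_y_2 = 3.5; pos_z_2 = 1.5; height_2 = 2; pos_x_3 = 3; pos_y_3 = 3; pos_z_3 = 3; radius_3 = 1.5; pos_x_4 = 7.5; pos_y_4 = 2.5; height_4 = 3.5; pos_x_5 = 3; pos_y_5 = 6; pos_z_5 = 6; pos_x_6 = 4; pos_y_6 = 1; pos_z_6 = 8; pos_x_7 = 6.5; pos_y_7 = 7.5; pos_z_7 = 7.5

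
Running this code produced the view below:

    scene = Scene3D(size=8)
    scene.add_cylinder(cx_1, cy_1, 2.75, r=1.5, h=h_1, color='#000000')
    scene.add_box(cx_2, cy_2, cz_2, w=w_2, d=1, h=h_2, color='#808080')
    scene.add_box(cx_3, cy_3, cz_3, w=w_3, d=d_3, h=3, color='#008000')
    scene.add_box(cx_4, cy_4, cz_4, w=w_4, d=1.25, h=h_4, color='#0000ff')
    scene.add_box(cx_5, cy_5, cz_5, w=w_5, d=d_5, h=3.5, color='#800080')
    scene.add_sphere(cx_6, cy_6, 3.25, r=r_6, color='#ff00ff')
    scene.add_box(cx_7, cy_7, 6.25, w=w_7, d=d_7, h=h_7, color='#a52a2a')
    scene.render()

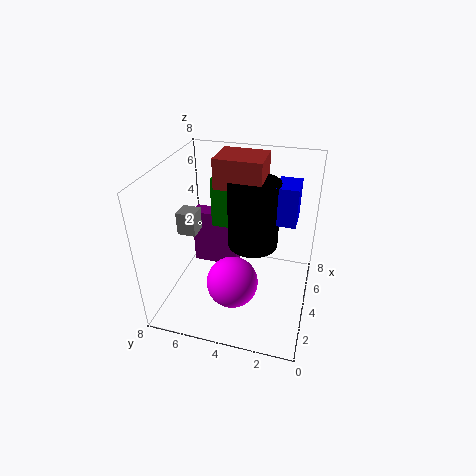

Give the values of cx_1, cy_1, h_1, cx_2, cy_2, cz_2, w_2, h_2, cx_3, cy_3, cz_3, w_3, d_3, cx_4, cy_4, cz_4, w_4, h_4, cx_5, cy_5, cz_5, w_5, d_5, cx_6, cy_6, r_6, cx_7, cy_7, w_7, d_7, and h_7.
cx_1 = 5.5; cy_1 = 3.5; h_1 = 4; cx_2 = 2.75; cy_2 = 6; cz_2 = 4.5; w_2 = 1; h_2 = 1.25; cx_3 = 5.25; cy_3 = 4.5; cz_3 = 3.75; w_3 = 1.25; d_3 = 1.5; cx_4 = 5; cy_4 = 1; cz_4 = 4.5; w_4 = 1.75; h_4 = 2.25; cx_5 = 5.25; cy_5 = 4.5; cz_5 = 1; w_5 = 1; d_5 = 2.75; cx_6 = 1.25; cy_6 = 3.5; r_6 = 1.25; cx_7 = 5; cy_7 = 3; w_7 = 2.25; d_7 = 2.75; h_7 = 1.75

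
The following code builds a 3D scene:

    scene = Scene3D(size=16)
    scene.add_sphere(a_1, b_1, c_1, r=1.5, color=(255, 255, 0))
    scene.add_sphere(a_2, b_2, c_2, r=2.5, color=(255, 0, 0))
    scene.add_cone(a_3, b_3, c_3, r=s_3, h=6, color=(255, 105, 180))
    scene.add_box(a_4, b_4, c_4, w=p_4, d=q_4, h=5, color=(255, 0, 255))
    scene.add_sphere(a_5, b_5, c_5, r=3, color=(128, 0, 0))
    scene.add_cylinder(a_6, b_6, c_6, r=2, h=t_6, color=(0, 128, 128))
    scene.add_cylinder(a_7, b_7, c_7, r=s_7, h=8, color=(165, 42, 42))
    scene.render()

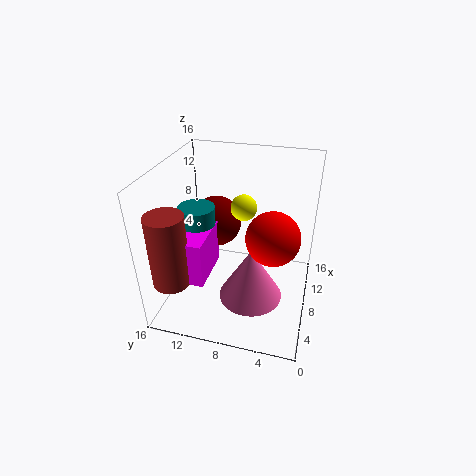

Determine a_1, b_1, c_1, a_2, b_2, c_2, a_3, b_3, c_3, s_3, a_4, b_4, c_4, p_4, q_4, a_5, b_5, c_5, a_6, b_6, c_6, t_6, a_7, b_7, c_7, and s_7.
a_1 = 10.5
b_1 = 8
c_1 = 10.5
a_2 = 3.5
b_2 = 3.5
c_2 = 11.5
a_3 = 6
b_3 = 6
c_3 = 2
s_3 = 3.5
a_4 = 3
b_4 = 10.5
c_4 = 4.5
p_4 = 5.5
q_4 = 3.5
a_5 = 11
b_5 = 11.5
c_5 = 8
a_6 = 7.5
b_6 = 12.5
c_6 = 6
t_6 = 5.5
a_7 = 3
b_7 = 14
c_7 = 4.5
s_7 = 2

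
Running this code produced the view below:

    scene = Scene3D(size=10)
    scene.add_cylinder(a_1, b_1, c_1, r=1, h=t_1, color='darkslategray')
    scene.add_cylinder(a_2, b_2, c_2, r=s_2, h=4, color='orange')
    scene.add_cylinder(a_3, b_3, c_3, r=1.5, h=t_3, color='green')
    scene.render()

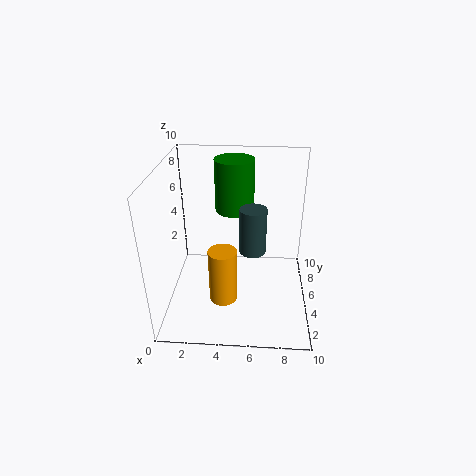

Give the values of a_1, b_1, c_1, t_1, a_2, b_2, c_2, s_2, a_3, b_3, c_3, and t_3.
a_1 = 6, b_1 = 6.5, c_1 = 3, t_1 = 3.5, a_2 = 4, b_2 = 4, c_2 = 0.5, s_2 = 1, a_3 = 4.5, b_3 = 8.5, c_3 = 5.5, t_3 = 4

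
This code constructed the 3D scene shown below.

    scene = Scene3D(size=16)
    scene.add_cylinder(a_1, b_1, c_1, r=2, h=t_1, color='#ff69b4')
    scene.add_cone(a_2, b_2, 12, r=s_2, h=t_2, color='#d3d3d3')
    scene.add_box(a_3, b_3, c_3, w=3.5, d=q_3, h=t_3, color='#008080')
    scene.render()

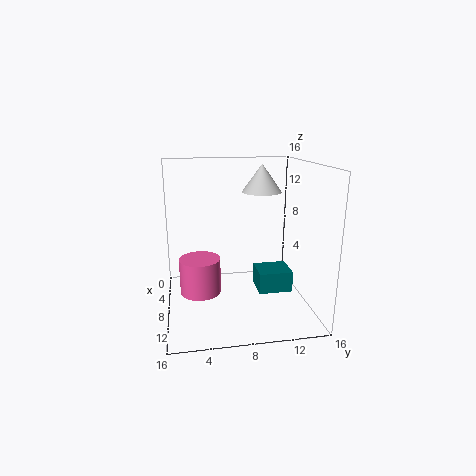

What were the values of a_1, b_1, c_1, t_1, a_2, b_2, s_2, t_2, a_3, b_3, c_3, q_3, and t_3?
a_1 = 12; b_1 = 3.5; c_1 = 4; t_1 = 3.5; a_2 = 2.5; b_2 = 12; s_2 = 2.5; t_2 = 3.5; a_3 = 5; b_3 = 10.5; c_3 = 1; q_3 = 4; t_3 = 2.5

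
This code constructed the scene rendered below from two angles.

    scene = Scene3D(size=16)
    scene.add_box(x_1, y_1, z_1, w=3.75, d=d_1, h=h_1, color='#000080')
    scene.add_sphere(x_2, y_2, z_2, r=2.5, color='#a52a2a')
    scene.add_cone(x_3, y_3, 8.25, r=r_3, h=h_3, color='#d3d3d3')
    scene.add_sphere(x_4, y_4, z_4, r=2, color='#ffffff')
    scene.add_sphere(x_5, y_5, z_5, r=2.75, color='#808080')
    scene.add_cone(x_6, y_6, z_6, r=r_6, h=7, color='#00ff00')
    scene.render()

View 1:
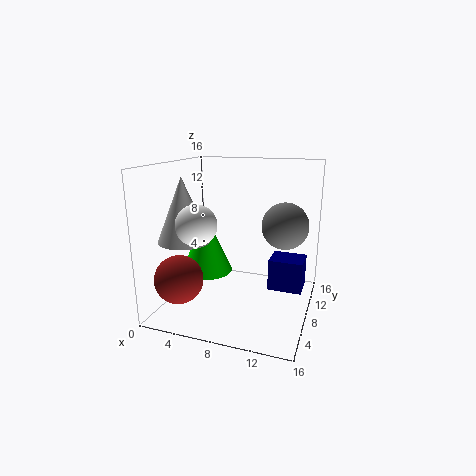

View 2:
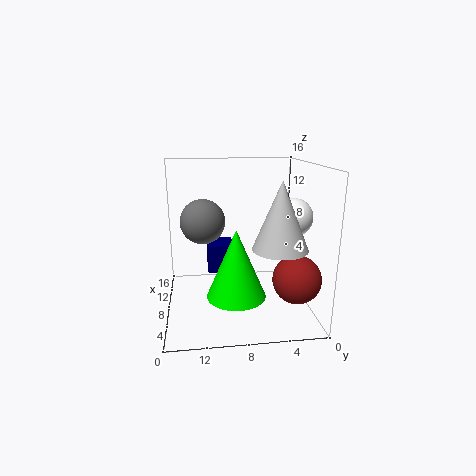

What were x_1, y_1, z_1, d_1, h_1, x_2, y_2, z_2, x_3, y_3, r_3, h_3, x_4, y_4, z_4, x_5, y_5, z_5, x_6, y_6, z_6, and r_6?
x_1 = 11.5, y_1 = 8, z_1 = 2.25, d_1 = 3.25, h_1 = 3.5, x_2 = 3.5, y_2 = 2.5, z_2 = 4.75, x_3 = 3.25, y_3 = 4.5, r_3 = 2.75, h_3 = 6.75, x_4 = 5.75, y_4 = 2.5, z_4 = 10.75, x_5 = 12.5, y_5 = 11.75, z_5 = 8.75, x_6 = 3.75, y_6 = 8.75, z_6 = 3.25, r_6 = 3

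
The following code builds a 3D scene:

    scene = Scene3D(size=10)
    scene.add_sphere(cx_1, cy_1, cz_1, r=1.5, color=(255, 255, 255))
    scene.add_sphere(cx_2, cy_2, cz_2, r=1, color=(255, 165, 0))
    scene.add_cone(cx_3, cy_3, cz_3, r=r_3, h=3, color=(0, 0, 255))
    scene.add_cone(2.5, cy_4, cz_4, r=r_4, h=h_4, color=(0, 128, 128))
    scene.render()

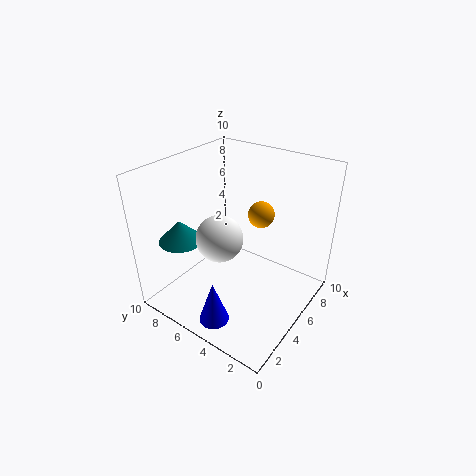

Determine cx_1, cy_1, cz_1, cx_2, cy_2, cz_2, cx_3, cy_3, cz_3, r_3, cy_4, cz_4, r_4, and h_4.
cx_1 = 3
cy_1 = 5
cz_1 = 6
cx_2 = 8
cy_2 = 5
cz_2 = 5.5
cx_3 = 1.5
cy_3 = 4.5
cz_3 = 0.5
r_3 = 1
cy_4 = 8
cz_4 = 5
r_4 = 1.5
h_4 = 1.5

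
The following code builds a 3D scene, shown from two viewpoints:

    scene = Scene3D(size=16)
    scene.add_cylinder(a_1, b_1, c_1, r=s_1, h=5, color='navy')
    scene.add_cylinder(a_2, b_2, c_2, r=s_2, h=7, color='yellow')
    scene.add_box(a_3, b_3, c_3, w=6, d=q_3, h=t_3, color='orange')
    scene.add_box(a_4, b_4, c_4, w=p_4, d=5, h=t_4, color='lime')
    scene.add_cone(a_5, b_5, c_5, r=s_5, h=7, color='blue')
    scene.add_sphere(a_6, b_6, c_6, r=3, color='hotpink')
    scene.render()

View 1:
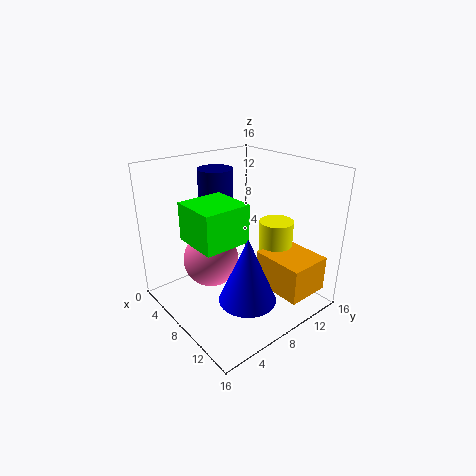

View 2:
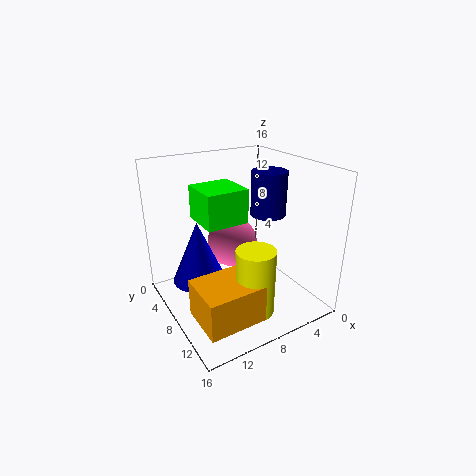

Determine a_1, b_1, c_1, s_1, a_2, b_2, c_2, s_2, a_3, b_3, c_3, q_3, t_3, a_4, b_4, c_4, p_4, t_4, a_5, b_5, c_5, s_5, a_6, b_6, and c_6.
a_1 = 4
b_1 = 8
c_1 = 10
s_1 = 2
a_2 = 9
b_2 = 13
c_2 = 2
s_2 = 2
a_3 = 9
b_3 = 10
c_3 = 2
q_3 = 5
t_3 = 4
a_4 = 6
b_4 = 2
c_4 = 9
p_4 = 5
t_4 = 4
a_5 = 12
b_5 = 6
c_5 = 3
s_5 = 3
a_6 = 7
b_6 = 5
c_6 = 6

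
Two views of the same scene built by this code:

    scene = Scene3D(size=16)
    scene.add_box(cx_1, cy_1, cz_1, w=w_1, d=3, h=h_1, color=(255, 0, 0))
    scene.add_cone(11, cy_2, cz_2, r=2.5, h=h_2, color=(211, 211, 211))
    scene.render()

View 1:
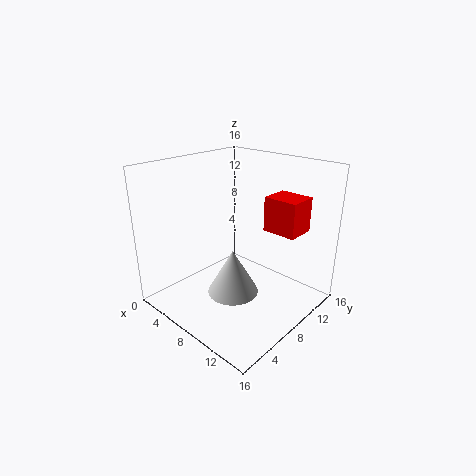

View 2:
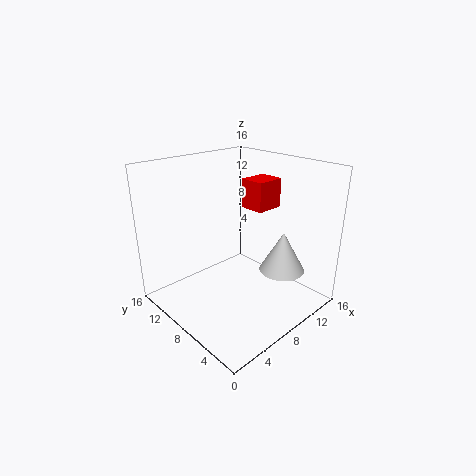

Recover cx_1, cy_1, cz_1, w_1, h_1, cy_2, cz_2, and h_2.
cx_1 = 11.5; cy_1 = 8; cz_1 = 10; w_1 = 3.5; h_1 = 3.5; cy_2 = 4; cz_2 = 4.5; h_2 = 4.5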